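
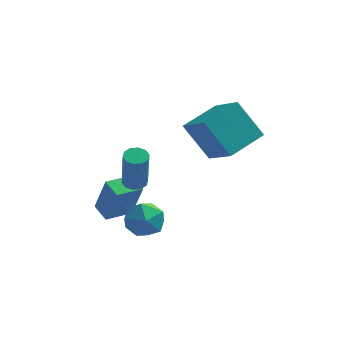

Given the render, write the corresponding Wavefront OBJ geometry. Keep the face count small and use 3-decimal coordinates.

v -2.6 -3.123 0.424
v -2.26 -3.546 0.251
v -2.059 -4.22 2.304
v -2.4 -3.797 2.476
v -2.058 -3.267 0.323
v -1.857 -3.941 2.376
v -2.063 -2.932 0.434
v -1.863 -3.606 2.487
v -2.274 -2.671 0.54
v -2.073 -3.344 2.593
v -2.609 -2.582 0.602
v -2.408 -3.256 2.655
v -2.941 -2.7 0.596
v -2.74 -3.374 2.649
v -3.143 -2.979 0.524
v -2.942 -3.653 2.577
v -3.137 -3.314 0.413
v -2.937 -3.988 2.466
v -2.927 -3.576 0.307
v -2.726 -4.249 2.36
v -2.592 -3.664 0.245
v -2.391 -4.338 2.298
v -2.998 -3.317 -2.447
v -2.417 -2.432 -2.361
v -1.923 -4.128 -1.379
v -1.342 -3.243 -1.293
v -2.315 -3.282 -0.87
v -2.979 -2.781 -1.53
v -1.361 -3.779 -2.21
v -2.025 -3.278 -2.87
v -1.404 -2.718 -2.214
v -1.994 -2.411 -1.387
v -2.346 -4.149 -2.353
v -2.936 -3.842 -1.526
v -4.811 -1.326 -2.588
v -4.202 -1.743 -0.643
v -3.828 -0.348 -2.686
v -3.22 -0.765 -0.741
v -4.16 -2.015 -2.939
v -3.552 -2.432 -0.994
v -3.178 -1.037 -3.037
v -2.569 -1.454 -1.092
v 0.152 -0.075 0.333
v -1.098 0.278 2.097
v 1.389 1.457 0.904
v 0.14 1.809 2.667
v 1.32 -1.429 1.433
v 0.071 -1.077 3.196
v 2.558 0.102 2.003
v 1.308 0.455 3.767
f 2 1 5
f 2 5 3
f 3 5 6
f 3 6 4
f 5 1 7
f 5 7 6
f 6 7 8
f 6 8 4
f 7 1 9
f 7 9 8
f 8 9 10
f 8 10 4
f 9 1 11
f 9 11 10
f 10 11 12
f 10 12 4
f 11 1 13
f 11 13 12
f 12 13 14
f 12 14 4
f 13 1 15
f 13 15 14
f 14 15 16
f 14 16 4
f 15 1 17
f 15 17 16
f 16 17 18
f 16 18 4
f 17 1 19
f 17 19 18
f 18 19 20
f 18 20 4
f 19 1 21
f 19 21 20
f 20 21 22
f 20 22 4
f 21 1 2
f 21 2 22
f 22 2 3
f 22 3 4
f 23 34 28
f 23 28 24
f 23 24 30
f 23 30 33
f 23 33 34
f 24 28 32
f 28 34 27
f 34 33 25
f 33 30 29
f 30 24 31
f 26 32 27
f 26 27 25
f 26 25 29
f 26 29 31
f 26 31 32
f 27 32 28
f 25 27 34
f 29 25 33
f 31 29 30
f 32 31 24
f 36 38 35
f 39 36 35
f 35 38 37
f 37 39 35
f 36 42 38
f 40 36 39
f 40 42 36
f 38 42 37
f 41 39 37
f 37 42 41
f 41 40 39
f 42 40 41
f 44 46 43
f 47 44 43
f 43 46 45
f 45 47 43
f 44 50 46
f 48 44 47
f 48 50 44
f 46 50 45
f 49 47 45
f 45 50 49
f 49 48 47
f 50 48 49



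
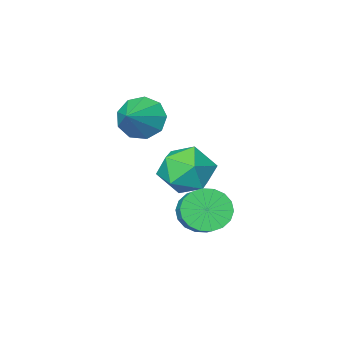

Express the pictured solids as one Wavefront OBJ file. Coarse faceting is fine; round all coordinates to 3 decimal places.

v -2.546 -2.402 -1.816
v -1.9 -2.963 -1.359
v -1.589 -2.14 -0.787
v -2.234 -1.578 -1.244
v -1.676 -2.814 -1.696
v -1.365 -1.99 -1.124
v -1.624 -2.583 -2.057
v -1.312 -1.759 -1.485
v -1.754 -2.316 -2.37
v -1.443 -1.493 -1.798
v -2.041 -2.066 -2.574
v -1.73 -1.243 -2.002
v -2.428 -1.883 -2.627
v -2.117 -1.059 -2.055
v -2.839 -1.802 -2.52
v -2.527 -0.979 -1.948
v -3.191 -1.84 -2.273
v -2.88 -1.017 -1.701
v -3.415 -1.99 -1.936
v -3.104 -1.166 -1.364
v -3.468 -2.221 -1.575
v -3.156 -1.397 -1.003
v -3.337 -2.487 -1.262
v -3.026 -1.664 -0.69
v -3.05 -2.737 -1.058
v -2.739 -1.914 -0.486
v -2.663 -2.921 -1.005
v -2.352 -2.097 -0.433
v -2.253 -3.001 -1.112
v -1.941 -2.178 -0.54
v -3.473 -2.859 0.066
v -2.352 -2.615 0.448
v -2.808 -4.445 -0.868
v -1.687 -4.201 -0.486
v -2.53 -4.558 0.304
v -2.941 -3.578 0.881
v -2.219 -3.482 -1.301
v -2.63 -2.502 -0.724
v -1.577 -3 -0.397
v -1.769 -3.664 0.595
v -3.391 -3.396 -1.015
v -3.583 -4.06 -0.023
v -1.143 -4.296 2.507
v -0.628 -4.255 1.675
v -0.097 -3.544 3.193
v -1.037 -3.725 1.718
v -1.496 -3.463 2.13
v -1.789 -3.59 2.719
v -1.781 -4.048 3.209
v -1.474 -4.622 3.37
v -1.013 -5.043 3.128
v -0.612 -5.115 2.595
v -0.46 -4.804 2.021
f 2 1 5
f 2 5 3
f 3 5 6
f 3 6 4
f 5 1 7
f 5 7 6
f 6 7 8
f 6 8 4
f 7 1 9
f 7 9 8
f 8 9 10
f 8 10 4
f 9 1 11
f 9 11 10
f 10 11 12
f 10 12 4
f 11 1 13
f 11 13 12
f 12 13 14
f 12 14 4
f 13 1 15
f 13 15 14
f 14 15 16
f 14 16 4
f 15 1 17
f 15 17 16
f 16 17 18
f 16 18 4
f 17 1 19
f 17 19 18
f 18 19 20
f 18 20 4
f 19 1 21
f 19 21 20
f 20 21 22
f 20 22 4
f 21 1 23
f 21 23 22
f 22 23 24
f 22 24 4
f 23 1 25
f 23 25 24
f 24 25 26
f 24 26 4
f 25 1 27
f 25 27 26
f 26 27 28
f 26 28 4
f 27 1 29
f 27 29 28
f 28 29 30
f 28 30 4
f 29 1 2
f 29 2 30
f 30 2 3
f 30 3 4
f 31 42 36
f 31 36 32
f 31 32 38
f 31 38 41
f 31 41 42
f 32 36 40
f 36 42 35
f 42 41 33
f 41 38 37
f 38 32 39
f 34 40 35
f 34 35 33
f 34 33 37
f 34 37 39
f 34 39 40
f 35 40 36
f 33 35 42
f 37 33 41
f 39 37 38
f 40 39 32
f 44 43 46
f 44 46 45
f 46 43 47
f 46 47 45
f 47 43 48
f 47 48 45
f 48 43 49
f 48 49 45
f 49 43 50
f 49 50 45
f 50 43 51
f 50 51 45
f 51 43 52
f 51 52 45
f 52 43 53
f 52 53 45
f 53 43 44
f 53 44 45



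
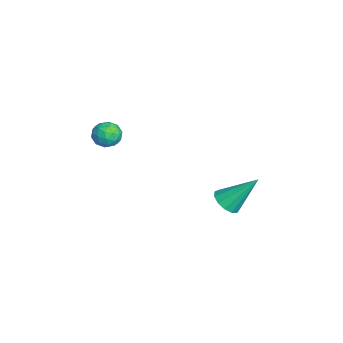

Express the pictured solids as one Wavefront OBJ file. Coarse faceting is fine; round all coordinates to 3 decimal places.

v -3.035 1.856 -4.16
v -2.561 2.289 -4.585
v -2.885 3.224 -2.6
v -2.963 2.429 -4.669
v -3.388 2.387 -4.592
v -3.7 2.176 -4.377
v -3.802 1.864 -4.093
v -3.659 1.549 -3.831
v -3.319 1.332 -3.673
v -2.888 1.281 -3.67
v -2.504 1.413 -3.822
v -2.288 1.685 -4.082
v -2.309 2.012 -4.366
v -2.129 -2.863 1.469
v -1.436 -2.884 1.646
v -2.104 -3.996 1.234
v -1.411 -4.017 1.411
v -1.905 -3.907 1.916
v -1.921 -3.207 2.061
v -1.619 -3.673 0.819
v -1.635 -2.973 0.964
v -1.121 -3.385 1.244
v -1.298 -3.53 1.921
v -2.242 -3.35 0.959
v -2.419 -3.495 1.636
v -1.784 -2.774 1.578
v -1.756 -4.106 1.302
v -2.046 -4.041 1.599
v -1.639 -4.053 1.702
v -2.069 -2.964 1.822
v -1.662 -2.976 1.926
v -1.938 -3.577 2.084
v -1.878 -3.904 0.954
v -1.471 -3.916 1.058
v -1.901 -2.827 1.178
v -1.494 -2.839 1.281
v -1.602 -3.303 0.796
v -1.192 -3.081 1.445
v -1.178 -3.747 1.307
v -1.3 -3.545 0.96
v -1.309 -3.133 1.045
v -1.296 -3.166 1.844
v -1.282 -3.832 1.706
v -1.572 -3.767 2.002
v -1.581 -3.356 2.088
v -1.111 -3.46 1.608
v -2.258 -3.048 1.174
v -2.244 -3.714 1.036
v -1.959 -3.524 0.792
v -1.968 -3.113 0.878
v -2.362 -3.133 1.573
v -2.348 -3.799 1.435
v -2.231 -3.747 1.835
v -2.24 -3.335 1.92
v -2.429 -3.42 1.272
f 2 1 4
f 2 4 3
f 4 1 5
f 4 5 3
f 5 1 6
f 5 6 3
f 6 1 7
f 6 7 3
f 7 1 8
f 7 8 3
f 8 1 9
f 8 9 3
f 9 1 10
f 9 10 3
f 10 1 11
f 10 11 3
f 11 1 12
f 11 12 3
f 12 1 13
f 12 13 3
f 13 1 2
f 13 2 3
f 14 51 30
f 51 25 54
f 30 54 19
f 51 54 30
f 14 30 26
f 30 19 31
f 26 31 15
f 30 31 26
f 14 26 35
f 26 15 36
f 35 36 21
f 26 36 35
f 14 35 47
f 35 21 50
f 47 50 24
f 35 50 47
f 14 47 51
f 47 24 55
f 51 55 25
f 47 55 51
f 15 31 42
f 31 19 45
f 42 45 23
f 31 45 42
f 19 54 32
f 54 25 53
f 32 53 18
f 54 53 32
f 25 55 52
f 55 24 48
f 52 48 16
f 55 48 52
f 24 50 49
f 50 21 37
f 49 37 20
f 50 37 49
f 21 36 41
f 36 15 38
f 41 38 22
f 36 38 41
f 17 43 29
f 43 23 44
f 29 44 18
f 43 44 29
f 17 29 27
f 29 18 28
f 27 28 16
f 29 28 27
f 17 27 34
f 27 16 33
f 34 33 20
f 27 33 34
f 17 34 39
f 34 20 40
f 39 40 22
f 34 40 39
f 17 39 43
f 39 22 46
f 43 46 23
f 39 46 43
f 18 44 32
f 44 23 45
f 32 45 19
f 44 45 32
f 16 28 52
f 28 18 53
f 52 53 25
f 28 53 52
f 20 33 49
f 33 16 48
f 49 48 24
f 33 48 49
f 22 40 41
f 40 20 37
f 41 37 21
f 40 37 41
f 23 46 42
f 46 22 38
f 42 38 15
f 46 38 42



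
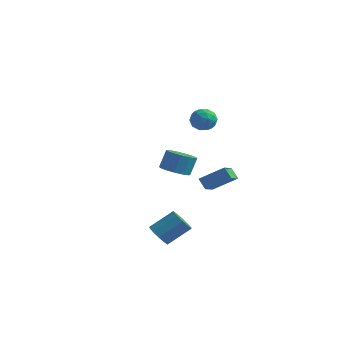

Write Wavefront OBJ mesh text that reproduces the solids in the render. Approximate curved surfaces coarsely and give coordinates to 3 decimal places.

v 0.595 -3.697 -2.453
v 0.985 -4.312 -2.203
v 1.875 -3.337 -1.197
v 1.485 -2.723 -1.447
v 1.216 -4.135 -2.579
v 2.106 -3.16 -1.573
v 1.21 -3.79 -2.907
v 2.1 -2.815 -1.901
v 0.968 -3.41 -3.062
v 1.859 -2.435 -2.056
v 0.585 -3.14 -2.984
v 1.475 -2.165 -1.978
v 0.205 -3.083 -2.703
v 1.095 -2.108 -1.697
v -0.026 -3.26 -2.327
v 0.864 -2.285 -1.321
v -0.02 -3.605 -1.999
v 0.87 -2.63 -0.993
v 0.221 -3.985 -1.844
v 1.112 -3.01 -0.838
v 0.605 -4.255 -1.922
v 1.495 -3.28 -0.916
v -2.729 3.484 -1.258
v -1.978 3.954 -1.571
v -1.819 4.485 -0.396
v -2.571 4.016 -0.082
v -2.396 4.267 -1.657
v -2.237 4.799 -0.481
v -2.92 4.333 -1.616
v -2.761 4.864 -0.44
v -3.383 4.128 -1.461
v -3.225 4.66 -0.285
v -3.639 3.72 -1.242
v -3.481 4.251 -0.066
v -3.606 3.236 -1.028
v -3.448 3.768 0.148
v -3.295 2.832 -0.887
v -3.136 3.363 0.289
v -2.804 2.634 -0.864
v -2.645 3.166 0.312
v -2.289 2.707 -0.966
v -2.131 3.238 0.21
v -1.914 3.026 -1.161
v -1.756 3.557 0.015
v -1.798 3.491 -1.386
v -1.64 4.022 -0.211
v -0.819 2.218 3.821
v -0.274 2.719 3.467
v 0.174 1.501 4.333
v 0.719 2.002 3.979
v 0.255 2.273 4.599
v -0.358 2.716 4.283
v 0.258 1.504 3.517
v -0.355 1.947 3.201
v 0.391 2.278 3.279
v 0.389 2.753 3.947
v -0.489 1.467 3.853
v -0.491 1.942 4.521
v -0.634 2.531 3.599
v 0.534 1.689 4.201
v 0.261 1.848 4.565
v 0.581 2.142 4.357
v -0.683 2.529 4.079
v -0.363 2.824 3.87
v -0.052 2.562 4.536
v 0.263 1.396 3.93
v 0.583 1.691 3.721
v -0.681 2.078 3.443
v -0.361 2.372 3.235
v -0.048 1.658 3.264
v 0.077 2.566 3.28
v 0.661 2.145 3.581
v 0.39 1.852 3.31
v 0.03 2.113 3.124
v 0.076 2.846 3.673
v 0.66 2.424 3.974
v 0.388 2.584 4.339
v 0.027 2.844 4.153
v 0.468 2.586 3.563
v -0.76 1.796 3.826
v -0.176 1.374 4.127
v -0.127 1.376 3.647
v -0.488 1.636 3.461
v -0.761 2.075 4.219
v -0.177 1.654 4.52
v -0.13 2.107 4.676
v -0.49 2.368 4.49
v -0.568 1.634 4.237
v 0.475 0.707 -0.003
v 1.704 1.38 0.887
v 0.231 1.94 -0.598
v 1.46 2.613 0.293
v 1 0.527 -0.593
v 2.229 1.2 0.298
v 0.756 1.76 -1.187
v 1.985 2.433 -0.297
f 2 1 5
f 2 5 3
f 3 5 6
f 3 6 4
f 5 1 7
f 5 7 6
f 6 7 8
f 6 8 4
f 7 1 9
f 7 9 8
f 8 9 10
f 8 10 4
f 9 1 11
f 9 11 10
f 10 11 12
f 10 12 4
f 11 1 13
f 11 13 12
f 12 13 14
f 12 14 4
f 13 1 15
f 13 15 14
f 14 15 16
f 14 16 4
f 15 1 17
f 15 17 16
f 16 17 18
f 16 18 4
f 17 1 19
f 17 19 18
f 18 19 20
f 18 20 4
f 19 1 21
f 19 21 20
f 20 21 22
f 20 22 4
f 21 1 2
f 21 2 22
f 22 2 3
f 22 3 4
f 24 23 27
f 24 27 25
f 25 27 28
f 25 28 26
f 27 23 29
f 27 29 28
f 28 29 30
f 28 30 26
f 29 23 31
f 29 31 30
f 30 31 32
f 30 32 26
f 31 23 33
f 31 33 32
f 32 33 34
f 32 34 26
f 33 23 35
f 33 35 34
f 34 35 36
f 34 36 26
f 35 23 37
f 35 37 36
f 36 37 38
f 36 38 26
f 37 23 39
f 37 39 38
f 38 39 40
f 38 40 26
f 39 23 41
f 39 41 40
f 40 41 42
f 40 42 26
f 41 23 43
f 41 43 42
f 42 43 44
f 42 44 26
f 43 23 45
f 43 45 44
f 44 45 46
f 44 46 26
f 45 23 24
f 45 24 46
f 46 24 25
f 46 25 26
f 47 84 63
f 84 58 87
f 63 87 52
f 84 87 63
f 47 63 59
f 63 52 64
f 59 64 48
f 63 64 59
f 47 59 68
f 59 48 69
f 68 69 54
f 59 69 68
f 47 68 80
f 68 54 83
f 80 83 57
f 68 83 80
f 47 80 84
f 80 57 88
f 84 88 58
f 80 88 84
f 48 64 75
f 64 52 78
f 75 78 56
f 64 78 75
f 52 87 65
f 87 58 86
f 65 86 51
f 87 86 65
f 58 88 85
f 88 57 81
f 85 81 49
f 88 81 85
f 57 83 82
f 83 54 70
f 82 70 53
f 83 70 82
f 54 69 74
f 69 48 71
f 74 71 55
f 69 71 74
f 50 76 62
f 76 56 77
f 62 77 51
f 76 77 62
f 50 62 60
f 62 51 61
f 60 61 49
f 62 61 60
f 50 60 67
f 60 49 66
f 67 66 53
f 60 66 67
f 50 67 72
f 67 53 73
f 72 73 55
f 67 73 72
f 50 72 76
f 72 55 79
f 76 79 56
f 72 79 76
f 51 77 65
f 77 56 78
f 65 78 52
f 77 78 65
f 49 61 85
f 61 51 86
f 85 86 58
f 61 86 85
f 53 66 82
f 66 49 81
f 82 81 57
f 66 81 82
f 55 73 74
f 73 53 70
f 74 70 54
f 73 70 74
f 56 79 75
f 79 55 71
f 75 71 48
f 79 71 75
f 90 92 89
f 93 90 89
f 89 92 91
f 91 93 89
f 90 96 92
f 94 90 93
f 94 96 90
f 92 96 91
f 95 93 91
f 91 96 95
f 95 94 93
f 96 94 95



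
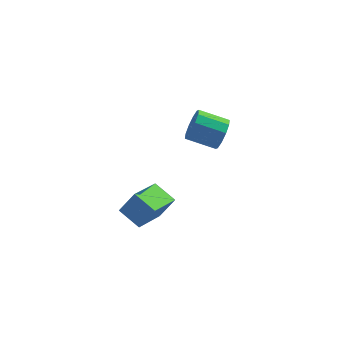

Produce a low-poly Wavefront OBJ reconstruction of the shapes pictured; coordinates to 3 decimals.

v -4.25 -3.704 0.596
v -4.995 -2.878 1.019
v -3.192 -2.241 -0.396
v -3.937 -1.415 0.027
v -3.563 -3.565 1.533
v -4.308 -2.739 1.956
v -2.505 -2.102 0.541
v -3.25 -1.276 0.964
v 0.274 2.377 0.247
v 0.645 2.765 0.88
v -0.683 3.211 1.386
v -1.054 2.823 0.753
v 0.609 3.097 0.49
v -0.72 3.543 0.996
v 0.444 3.153 0.008
v -0.885 3.6 0.513
v 0.215 2.913 -0.383
v -1.114 3.36 0.122
v 0.008 2.468 -0.534
v -1.321 2.915 -0.028
v -0.097 1.989 -0.386
v -1.425 2.435 0.12
v -0.06 1.657 0.004
v -1.389 2.103 0.51
v 0.105 1.6 0.487
v -1.224 2.047 0.992
v 0.334 1.84 0.878
v -0.995 2.287 1.383
v 0.541 2.285 1.028
v -0.788 2.732 1.534
f 2 4 1
f 5 2 1
f 1 4 3
f 3 5 1
f 2 8 4
f 6 2 5
f 6 8 2
f 4 8 3
f 7 5 3
f 3 8 7
f 7 6 5
f 8 6 7
f 10 9 13
f 10 13 11
f 11 13 14
f 11 14 12
f 13 9 15
f 13 15 14
f 14 15 16
f 14 16 12
f 15 9 17
f 15 17 16
f 16 17 18
f 16 18 12
f 17 9 19
f 17 19 18
f 18 19 20
f 18 20 12
f 19 9 21
f 19 21 20
f 20 21 22
f 20 22 12
f 21 9 23
f 21 23 22
f 22 23 24
f 22 24 12
f 23 9 25
f 23 25 24
f 24 25 26
f 24 26 12
f 25 9 27
f 25 27 26
f 26 27 28
f 26 28 12
f 27 9 29
f 27 29 28
f 28 29 30
f 28 30 12
f 29 9 10
f 29 10 30
f 30 10 11
f 30 11 12



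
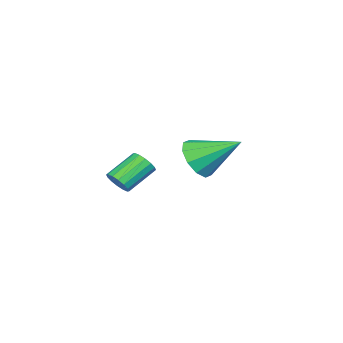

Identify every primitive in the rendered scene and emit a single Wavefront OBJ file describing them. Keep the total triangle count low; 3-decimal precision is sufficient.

v -2.722 2.383 -3.03
v -2.349 2.964 -3.767
v -3.158 4.057 -1.93
v -2.957 2.878 -3.878
v -3.476 2.604 -3.665
v -3.706 2.244 -3.209
v -3.561 1.938 -2.685
v -3.095 1.802 -2.293
v -2.487 1.887 -2.182
v -1.968 2.162 -2.395
v -1.738 2.521 -2.85
v -1.883 2.827 -3.374
v 2.158 1.906 -2.571
v 2.372 1.637 -2.116
v 1.296 2.105 -1.334
v 1.082 2.374 -1.789
v 2.493 1.906 -2.11
v 1.417 2.374 -1.328
v 2.525 2.175 -2.228
v 1.449 2.643 -1.445
v 2.458 2.371 -2.437
v 1.382 2.84 -1.655
v 2.311 2.444 -2.682
v 1.235 2.912 -1.9
v 2.123 2.371 -2.898
v 1.047 2.84 -2.116
v 1.944 2.175 -3.026
v 0.868 2.643 -2.244
v 1.823 1.906 -3.032
v 0.747 2.374 -2.25
v 1.791 1.637 -2.915
v 0.715 2.105 -2.132
v 1.858 1.44 -2.705
v 0.782 1.909 -1.923
v 2.005 1.368 -2.46
v 0.929 1.836 -1.678
v 2.193 1.44 -2.244
v 1.117 1.909 -1.462
f 2 1 4
f 2 4 3
f 4 1 5
f 4 5 3
f 5 1 6
f 5 6 3
f 6 1 7
f 6 7 3
f 7 1 8
f 7 8 3
f 8 1 9
f 8 9 3
f 9 1 10
f 9 10 3
f 10 1 11
f 10 11 3
f 11 1 12
f 11 12 3
f 12 1 2
f 12 2 3
f 14 13 17
f 14 17 15
f 15 17 18
f 15 18 16
f 17 13 19
f 17 19 18
f 18 19 20
f 18 20 16
f 19 13 21
f 19 21 20
f 20 21 22
f 20 22 16
f 21 13 23
f 21 23 22
f 22 23 24
f 22 24 16
f 23 13 25
f 23 25 24
f 24 25 26
f 24 26 16
f 25 13 27
f 25 27 26
f 26 27 28
f 26 28 16
f 27 13 29
f 27 29 28
f 28 29 30
f 28 30 16
f 29 13 31
f 29 31 30
f 30 31 32
f 30 32 16
f 31 13 33
f 31 33 32
f 32 33 34
f 32 34 16
f 33 13 35
f 33 35 34
f 34 35 36
f 34 36 16
f 35 13 37
f 35 37 36
f 36 37 38
f 36 38 16
f 37 13 14
f 37 14 38
f 38 14 15
f 38 15 16



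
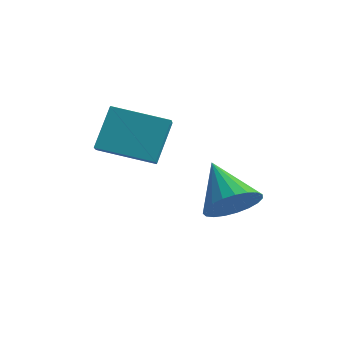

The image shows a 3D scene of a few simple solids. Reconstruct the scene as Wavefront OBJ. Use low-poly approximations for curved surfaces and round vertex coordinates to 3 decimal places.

v 1.812 -0.062 -0.572
v 2.199 -0.598 0.306
v 0.388 0.882 0.632
v 2.453 -0.218 0.308
v 2.596 0.19 0.158
v 2.603 0.554 -0.119
v 2.474 0.812 -0.474
v 2.23 0.919 -0.846
v 1.914 0.856 -1.17
v 1.58 0.635 -1.392
v 1.287 0.293 -1.471
v 1.084 -0.11 -1.395
v 1.007 -0.505 -1.177
v 1.07 -0.823 -0.854
v 1.261 -1.009 -0.482
v 1.547 -1.032 -0.126
v 1.879 -0.886 0.153
v -2.095 -2.54 2.141
v -2.164 -1.441 3.603
v -0.16 -1.787 1.667
v -0.229 -0.688 3.129
v -1.671 -3.272 2.711
v -1.74 -2.173 4.173
v 0.264 -2.519 2.237
v 0.195 -1.42 3.699
f 2 1 4
f 2 4 3
f 4 1 5
f 4 5 3
f 5 1 6
f 5 6 3
f 6 1 7
f 6 7 3
f 7 1 8
f 7 8 3
f 8 1 9
f 8 9 3
f 9 1 10
f 9 10 3
f 10 1 11
f 10 11 3
f 11 1 12
f 11 12 3
f 12 1 13
f 12 13 3
f 13 1 14
f 13 14 3
f 14 1 15
f 14 15 3
f 15 1 16
f 15 16 3
f 16 1 17
f 16 17 3
f 17 1 2
f 17 2 3
f 19 21 18
f 22 19 18
f 18 21 20
f 20 22 18
f 19 25 21
f 23 19 22
f 23 25 19
f 21 25 20
f 24 22 20
f 20 25 24
f 24 23 22
f 25 23 24



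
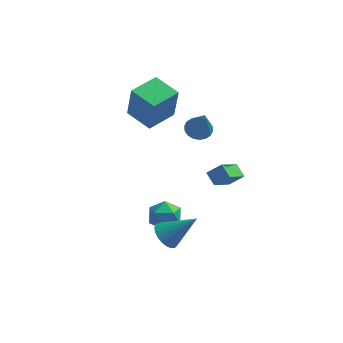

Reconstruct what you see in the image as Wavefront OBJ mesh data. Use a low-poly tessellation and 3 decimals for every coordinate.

v 0.157 -3.559 -2.984
v 0.565 -3.014 -3.525
v 1.703 -3.301 -1.556
v 0.354 -2.789 -3.336
v 0.108 -2.697 -3.087
v -0.129 -2.754 -2.82
v -0.316 -2.95 -2.581
v -0.422 -3.252 -2.412
v -0.428 -3.607 -2.342
v -0.333 -3.953 -2.382
v -0.152 -4.232 -2.527
v 0.081 -4.394 -2.751
v 0.328 -4.412 -3.015
v 0.545 -4.282 -3.273
v 0.695 -4.027 -3.482
v 0.752 -3.692 -3.604
v 0.706 -3.333 -3.619
v -0.488 -0.112 -3.671
v 0.076 -0.506 -4.395
v -0.796 -1.594 -3.105
v -0.232 -1.988 -3.829
v 0.194 -1.46 -3.096
v 0.384 -0.544 -3.445
v -1.104 -1.556 -4.055
v -0.914 -0.64 -4.404
v -0.304 -1.398 -4.632
v 0.498 -1.339 -4.04
v -1.218 -0.761 -3.46
v -0.416 -0.702 -2.868
v 1.036 1.181 1.784
v 1.707 1.537 1.787
v 1.484 0.319 3.656
v 1.503 1.76 1.938
v 1.207 1.869 2.059
v 0.876 1.841 2.126
v 0.577 1.683 2.125
v 0.369 1.425 2.056
v 0.293 1.119 1.933
v 0.364 0.826 1.781
v 0.568 0.603 1.629
v 0.865 0.494 1.508
v 1.195 0.522 1.442
v 1.494 0.68 1.443
v 1.702 0.938 1.512
v 1.778 1.244 1.635
v 1.797 1.814 -3.422
v 1.281 2.395 -2.967
v 2.404 3.255 -4.571
v 1.888 3.835 -4.116
v 2.592 2.005 -2.764
v 2.076 2.585 -2.309
v 3.199 3.445 -3.913
v 2.683 4.026 -3.458
v -1.699 1.862 0.799
v -1.403 1.584 2.91
v -3.08 2.801 1.117
v -2.784 2.523 3.228
v -0.656 3.377 0.852
v -0.36 3.099 2.963
v -2.037 4.316 1.17
v -1.741 4.038 3.281
f 2 1 4
f 2 4 3
f 4 1 5
f 4 5 3
f 5 1 6
f 5 6 3
f 6 1 7
f 6 7 3
f 7 1 8
f 7 8 3
f 8 1 9
f 8 9 3
f 9 1 10
f 9 10 3
f 10 1 11
f 10 11 3
f 11 1 12
f 11 12 3
f 12 1 13
f 12 13 3
f 13 1 14
f 13 14 3
f 14 1 15
f 14 15 3
f 15 1 16
f 15 16 3
f 16 1 17
f 16 17 3
f 17 1 2
f 17 2 3
f 18 29 23
f 18 23 19
f 18 19 25
f 18 25 28
f 18 28 29
f 19 23 27
f 23 29 22
f 29 28 20
f 28 25 24
f 25 19 26
f 21 27 22
f 21 22 20
f 21 20 24
f 21 24 26
f 21 26 27
f 22 27 23
f 20 22 29
f 24 20 28
f 26 24 25
f 27 26 19
f 31 30 33
f 31 33 32
f 33 30 34
f 33 34 32
f 34 30 35
f 34 35 32
f 35 30 36
f 35 36 32
f 36 30 37
f 36 37 32
f 37 30 38
f 37 38 32
f 38 30 39
f 38 39 32
f 39 30 40
f 39 40 32
f 40 30 41
f 40 41 32
f 41 30 42
f 41 42 32
f 42 30 43
f 42 43 32
f 43 30 44
f 43 44 32
f 44 30 45
f 44 45 32
f 45 30 31
f 45 31 32
f 47 49 46
f 50 47 46
f 46 49 48
f 48 50 46
f 47 53 49
f 51 47 50
f 51 53 47
f 49 53 48
f 52 50 48
f 48 53 52
f 52 51 50
f 53 51 52
f 55 57 54
f 58 55 54
f 54 57 56
f 56 58 54
f 55 61 57
f 59 55 58
f 59 61 55
f 57 61 56
f 60 58 56
f 56 61 60
f 60 59 58
f 61 59 60



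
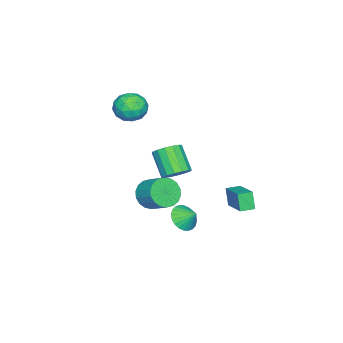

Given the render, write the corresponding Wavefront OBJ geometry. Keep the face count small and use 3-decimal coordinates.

v 2.672 1.678 -3.23
v 3.4 1.989 -3.738
v 2.808 2.502 -2.53
v 3.121 2.169 -3.895
v 2.774 2.274 -3.95
v 2.411 2.288 -3.897
v 2.089 2.209 -3.741
v 1.854 2.05 -3.508
v 1.745 1.834 -3.233
v 1.776 1.594 -2.957
v 1.944 1.367 -2.723
v 2.223 1.187 -2.566
v 2.57 1.083 -2.51
v 2.932 1.068 -2.564
v 3.255 1.147 -2.719
v 3.489 1.306 -2.952
v 3.599 1.522 -3.228
v 3.567 1.762 -3.503
v -1.946 -3.394 2.518
v -1.26 -2.535 2.278
v -0.54 -4.325 3.202
v 0.146 -3.466 2.962
v -0.627 -3.359 3.772
v -1.496 -2.784 3.349
v -0.304 -4.076 2.131
v -1.173 -3.501 1.708
v -0.245 -2.957 2.039
v -0.445 -2.513 3.053
v -1.355 -4.347 2.427
v -1.555 -3.903 3.441
v -1.727 -2.882 2.338
v -0.073 -3.978 3.142
v -0.528 -3.915 3.618
v -0.125 -3.41 3.477
v -1.865 -3.029 2.968
v -1.462 -2.524 2.826
v -1.09 -3.008 3.705
v -0.338 -4.336 2.654
v 0.065 -3.831 2.512
v -1.675 -3.45 2.003
v -1.272 -2.945 1.862
v -0.71 -3.852 1.775
v -0.727 -2.626 2.056
v 0.1 -3.173 2.458
v -0.164 -3.532 1.97
v -0.675 -3.193 1.721
v -0.844 -2.365 2.652
v -0.018 -2.913 3.055
v -0.472 -2.85 3.531
v -0.983 -2.511 3.282
v -0.248 -2.613 2.512
v -1.782 -3.947 2.425
v -0.956 -4.495 2.828
v -0.817 -4.349 2.198
v -1.328 -4.01 1.949
v -1.9 -3.687 3.022
v -1.073 -4.234 3.424
v -1.125 -3.667 3.759
v -1.636 -3.328 3.51
v -1.552 -4.247 2.968
v 0.237 -1.593 -3.644
v 1.112 -1.542 -4.275
v 1.638 -0.316 -3.447
v 0.763 -0.367 -2.816
v 0.8 -1.256 -4.501
v 1.326 -0.029 -3.674
v 0.376 -1.036 -4.558
v 0.902 0.191 -3.731
v -0.075 -0.926 -4.434
v 0.451 0.3 -3.607
v -0.464 -0.949 -4.153
v 0.061 0.277 -3.326
v -0.715 -1.099 -3.771
v -0.189 0.127 -2.944
v -0.777 -1.347 -3.364
v -0.251 -0.121 -2.537
v -0.638 -1.644 -3.013
v -0.112 -0.418 -2.185
v -0.326 -1.931 -2.786
v 0.2 -0.704 -1.959
v 0.098 -2.151 -2.729
v 0.624 -0.924 -1.902
v 0.549 -2.26 -2.853
v 1.075 -1.034 -2.026
v 0.939 -2.237 -3.134
v 1.464 -1.011 -2.307
v 1.189 -2.087 -3.516
v 1.715 -0.861 -2.689
v 1.251 -1.839 -3.923
v 1.777 -0.613 -3.096
v 0.412 0.17 -1.292
v 1.142 -0.389 -1.269
v 0.319 -1.408 0.135
v -0.412 -0.85 0.112
v 1.243 -0.042 -0.958
v 0.419 -1.062 0.445
v 1.12 0.361 -0.737
v 0.296 -0.658 0.667
v 0.808 0.713 -0.664
v -0.016 -0.306 0.739
v 0.39 0.92 -0.76
v -0.434 -0.099 0.644
v -0.023 0.925 -0.998
v -0.846 -0.094 0.405
v -0.319 0.728 -1.315
v -1.142 -0.291 0.089
v -0.419 0.382 -1.625
v -1.243 -0.638 -0.222
v -0.296 -0.022 -1.847
v -1.12 -1.041 -0.443
v 0.016 -0.374 -1.919
v -0.808 -1.393 -0.516
v 0.434 -0.581 -1.824
v -0.39 -1.6 -0.42
v 0.846 -0.586 -1.585
v 0.023 -1.605 -0.182
v -0.323 3.129 -3.579
v -0.644 2.814 -2.413
v -0.942 3.782 -3.573
v -1.263 3.468 -2.407
v 1.123 4.492 -2.813
v 0.802 4.178 -1.647
v 0.504 5.146 -2.807
v 0.183 4.831 -1.641
f 2 1 4
f 2 4 3
f 4 1 5
f 4 5 3
f 5 1 6
f 5 6 3
f 6 1 7
f 6 7 3
f 7 1 8
f 7 8 3
f 8 1 9
f 8 9 3
f 9 1 10
f 9 10 3
f 10 1 11
f 10 11 3
f 11 1 12
f 11 12 3
f 12 1 13
f 12 13 3
f 13 1 14
f 13 14 3
f 14 1 15
f 14 15 3
f 15 1 16
f 15 16 3
f 16 1 17
f 16 17 3
f 17 1 18
f 17 18 3
f 18 1 2
f 18 2 3
f 19 56 35
f 56 30 59
f 35 59 24
f 56 59 35
f 19 35 31
f 35 24 36
f 31 36 20
f 35 36 31
f 19 31 40
f 31 20 41
f 40 41 26
f 31 41 40
f 19 40 52
f 40 26 55
f 52 55 29
f 40 55 52
f 19 52 56
f 52 29 60
f 56 60 30
f 52 60 56
f 20 36 47
f 36 24 50
f 47 50 28
f 36 50 47
f 24 59 37
f 59 30 58
f 37 58 23
f 59 58 37
f 30 60 57
f 60 29 53
f 57 53 21
f 60 53 57
f 29 55 54
f 55 26 42
f 54 42 25
f 55 42 54
f 26 41 46
f 41 20 43
f 46 43 27
f 41 43 46
f 22 48 34
f 48 28 49
f 34 49 23
f 48 49 34
f 22 34 32
f 34 23 33
f 32 33 21
f 34 33 32
f 22 32 39
f 32 21 38
f 39 38 25
f 32 38 39
f 22 39 44
f 39 25 45
f 44 45 27
f 39 45 44
f 22 44 48
f 44 27 51
f 48 51 28
f 44 51 48
f 23 49 37
f 49 28 50
f 37 50 24
f 49 50 37
f 21 33 57
f 33 23 58
f 57 58 30
f 33 58 57
f 25 38 54
f 38 21 53
f 54 53 29
f 38 53 54
f 27 45 46
f 45 25 42
f 46 42 26
f 45 42 46
f 28 51 47
f 51 27 43
f 47 43 20
f 51 43 47
f 62 61 65
f 62 65 63
f 63 65 66
f 63 66 64
f 65 61 67
f 65 67 66
f 66 67 68
f 66 68 64
f 67 61 69
f 67 69 68
f 68 69 70
f 68 70 64
f 69 61 71
f 69 71 70
f 70 71 72
f 70 72 64
f 71 61 73
f 71 73 72
f 72 73 74
f 72 74 64
f 73 61 75
f 73 75 74
f 74 75 76
f 74 76 64
f 75 61 77
f 75 77 76
f 76 77 78
f 76 78 64
f 77 61 79
f 77 79 78
f 78 79 80
f 78 80 64
f 79 61 81
f 79 81 80
f 80 81 82
f 80 82 64
f 81 61 83
f 81 83 82
f 82 83 84
f 82 84 64
f 83 61 85
f 83 85 84
f 84 85 86
f 84 86 64
f 85 61 87
f 85 87 86
f 86 87 88
f 86 88 64
f 87 61 89
f 87 89 88
f 88 89 90
f 88 90 64
f 89 61 62
f 89 62 90
f 90 62 63
f 90 63 64
f 92 91 95
f 92 95 93
f 93 95 96
f 93 96 94
f 95 91 97
f 95 97 96
f 96 97 98
f 96 98 94
f 97 91 99
f 97 99 98
f 98 99 100
f 98 100 94
f 99 91 101
f 99 101 100
f 100 101 102
f 100 102 94
f 101 91 103
f 101 103 102
f 102 103 104
f 102 104 94
f 103 91 105
f 103 105 104
f 104 105 106
f 104 106 94
f 105 91 107
f 105 107 106
f 106 107 108
f 106 108 94
f 107 91 109
f 107 109 108
f 108 109 110
f 108 110 94
f 109 91 111
f 109 111 110
f 110 111 112
f 110 112 94
f 111 91 113
f 111 113 112
f 112 113 114
f 112 114 94
f 113 91 115
f 113 115 114
f 114 115 116
f 114 116 94
f 115 91 92
f 115 92 116
f 116 92 93
f 116 93 94
f 118 120 117
f 121 118 117
f 117 120 119
f 119 121 117
f 118 124 120
f 122 118 121
f 122 124 118
f 120 124 119
f 123 121 119
f 119 124 123
f 123 122 121
f 124 122 123



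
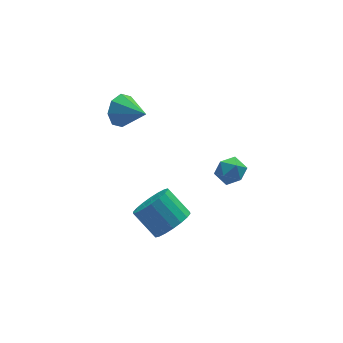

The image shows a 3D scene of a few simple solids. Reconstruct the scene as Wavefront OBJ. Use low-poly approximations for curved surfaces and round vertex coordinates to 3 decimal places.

v 0.649 1.188 -4.521
v 1.538 1.8 -4.54
v 0.801 2.904 -3.478
v -0.089 2.292 -3.459
v 1.278 1.977 -4.904
v 0.541 3.081 -3.842
v 0.894 1.997 -5.192
v 0.157 3.102 -4.13
v 0.461 1.858 -5.347
v -0.276 2.962 -4.285
v 0.065 1.585 -5.339
v -0.672 2.689 -4.277
v -0.215 1.234 -5.168
v -0.952 2.338 -4.106
v -0.324 0.874 -4.869
v -1.061 1.978 -3.807
v -0.241 0.576 -4.502
v -0.978 1.68 -3.44
v 0.019 0.399 -4.138
v -0.718 1.503 -3.076
v 0.403 0.378 -3.85
v -0.334 1.483 -2.788
v 0.836 0.518 -3.695
v 0.099 1.622 -2.633
v 1.232 0.791 -3.703
v 0.495 1.895 -2.641
v 1.512 1.142 -3.874
v 0.775 2.246 -2.812
v 1.621 1.502 -4.173
v 0.884 2.606 -3.111
v 2.545 0.8 -0.625
v 3.143 0.948 -1.182
v 3.457 0.292 0.222
v 4.055 0.44 -0.335
v 3.677 1.074 0.046
v 3.113 1.388 -0.478
v 3.487 -0.148 -0.482
v 2.923 0.166 -1.006
v 3.726 0.362 -1.093
v 3.843 1.117 -0.767
v 2.757 0.123 -0.193
v 2.874 0.878 0.133
v -0.728 4.568 1.763
v -0.261 4.485 0.952
v 0.088 3.352 2.357
v 0.065 4.93 1.413
v -0.073 5.163 2.08
v -0.595 5.047 2.561
v -1.195 4.65 2.575
v -1.522 4.206 2.113
v -1.384 3.973 1.447
v -0.861 4.089 0.966
f 2 1 5
f 2 5 3
f 3 5 6
f 3 6 4
f 5 1 7
f 5 7 6
f 6 7 8
f 6 8 4
f 7 1 9
f 7 9 8
f 8 9 10
f 8 10 4
f 9 1 11
f 9 11 10
f 10 11 12
f 10 12 4
f 11 1 13
f 11 13 12
f 12 13 14
f 12 14 4
f 13 1 15
f 13 15 14
f 14 15 16
f 14 16 4
f 15 1 17
f 15 17 16
f 16 17 18
f 16 18 4
f 17 1 19
f 17 19 18
f 18 19 20
f 18 20 4
f 19 1 21
f 19 21 20
f 20 21 22
f 20 22 4
f 21 1 23
f 21 23 22
f 22 23 24
f 22 24 4
f 23 1 25
f 23 25 24
f 24 25 26
f 24 26 4
f 25 1 27
f 25 27 26
f 26 27 28
f 26 28 4
f 27 1 29
f 27 29 28
f 28 29 30
f 28 30 4
f 29 1 2
f 29 2 30
f 30 2 3
f 30 3 4
f 31 42 36
f 31 36 32
f 31 32 38
f 31 38 41
f 31 41 42
f 32 36 40
f 36 42 35
f 42 41 33
f 41 38 37
f 38 32 39
f 34 40 35
f 34 35 33
f 34 33 37
f 34 37 39
f 34 39 40
f 35 40 36
f 33 35 42
f 37 33 41
f 39 37 38
f 40 39 32
f 44 43 46
f 44 46 45
f 46 43 47
f 46 47 45
f 47 43 48
f 47 48 45
f 48 43 49
f 48 49 45
f 49 43 50
f 49 50 45
f 50 43 51
f 50 51 45
f 51 43 52
f 51 52 45
f 52 43 44
f 52 44 45



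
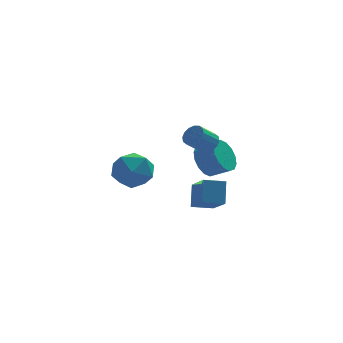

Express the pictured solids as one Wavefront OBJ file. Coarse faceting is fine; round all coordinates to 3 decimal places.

v -0.482 -1.074 0.34
v -0.122 -2.863 1.515
v -0.335 -0.273 1.515
v 0.025 -2.061 2.69
v 0.675 -0.979 0.13
v 1.035 -2.767 1.305
v 0.822 -0.177 1.305
v 1.182 -1.966 2.48
v -3.367 -1.785 4.601
v -2.431 -2.152 3.875
v -4.589 -3.088 3.685
v -3.653 -3.455 2.959
v -3.642 -3.726 4.17
v -2.887 -2.921 4.736
v -4.133 -2.319 2.824
v -3.378 -1.514 3.39
v -2.904 -2.483 2.777
v -2.601 -3.352 3.608
v -4.419 -1.888 3.952
v -4.116 -2.757 4.783
v 0.84 2.406 3.252
v 1.202 2.671 3.79
v 0.321 2.178 4.625
v -0.04 1.914 4.088
v 0.968 2.932 3.697
v 0.088 2.439 4.532
v 0.7 3.052 3.485
v -0.181 2.559 4.32
v 0.47 2.999 3.211
v -0.411 2.506 4.046
v 0.338 2.787 2.948
v -0.543 2.294 3.783
v 0.342 2.474 2.766
v -0.539 1.981 3.601
v 0.479 2.142 2.715
v -0.402 1.649 3.55
v 0.712 1.881 2.808
v -0.168 1.388 3.643
v 0.981 1.761 3.02
v 0.1 1.268 3.855
v 1.211 1.814 3.294
v 0.33 1.321 4.129
v 1.343 2.026 3.557
v 0.462 1.533 4.392
v 1.339 2.339 3.739
v 0.458 1.846 4.574
v 0.837 3.808 1.326
v 1.49 4.128 0.501
v 2.476 3.631 1.088
v 1.823 3.312 1.914
v 1.492 4.564 0.867
v 2.477 4.067 1.454
v 1.318 4.797 1.356
v 2.303 4.301 1.943
v 1.015 4.766 1.838
v 2.001 4.269 2.425
v 0.665 4.478 2.182
v 1.65 3.981 2.769
v 0.361 4.01 2.297
v 1.346 3.514 2.884
v 0.184 3.489 2.152
v 1.17 2.992 2.739
v 0.183 3.053 1.786
v 1.168 2.556 2.373
v 0.357 2.819 1.297
v 1.342 2.323 1.884
v 0.659 2.851 0.815
v 1.645 2.354 1.402
v 1.01 3.139 0.471
v 1.995 2.642 1.058
v 1.314 3.606 0.356
v 2.299 3.11 0.943
f 2 4 1
f 5 2 1
f 1 4 3
f 3 5 1
f 2 8 4
f 6 2 5
f 6 8 2
f 4 8 3
f 7 5 3
f 3 8 7
f 7 6 5
f 8 6 7
f 9 20 14
f 9 14 10
f 9 10 16
f 9 16 19
f 9 19 20
f 10 14 18
f 14 20 13
f 20 19 11
f 19 16 15
f 16 10 17
f 12 18 13
f 12 13 11
f 12 11 15
f 12 15 17
f 12 17 18
f 13 18 14
f 11 13 20
f 15 11 19
f 17 15 16
f 18 17 10
f 22 21 25
f 22 25 23
f 23 25 26
f 23 26 24
f 25 21 27
f 25 27 26
f 26 27 28
f 26 28 24
f 27 21 29
f 27 29 28
f 28 29 30
f 28 30 24
f 29 21 31
f 29 31 30
f 30 31 32
f 30 32 24
f 31 21 33
f 31 33 32
f 32 33 34
f 32 34 24
f 33 21 35
f 33 35 34
f 34 35 36
f 34 36 24
f 35 21 37
f 35 37 36
f 36 37 38
f 36 38 24
f 37 21 39
f 37 39 38
f 38 39 40
f 38 40 24
f 39 21 41
f 39 41 40
f 40 41 42
f 40 42 24
f 41 21 43
f 41 43 42
f 42 43 44
f 42 44 24
f 43 21 45
f 43 45 44
f 44 45 46
f 44 46 24
f 45 21 22
f 45 22 46
f 46 22 23
f 46 23 24
f 48 47 51
f 48 51 49
f 49 51 52
f 49 52 50
f 51 47 53
f 51 53 52
f 52 53 54
f 52 54 50
f 53 47 55
f 53 55 54
f 54 55 56
f 54 56 50
f 55 47 57
f 55 57 56
f 56 57 58
f 56 58 50
f 57 47 59
f 57 59 58
f 58 59 60
f 58 60 50
f 59 47 61
f 59 61 60
f 60 61 62
f 60 62 50
f 61 47 63
f 61 63 62
f 62 63 64
f 62 64 50
f 63 47 65
f 63 65 64
f 64 65 66
f 64 66 50
f 65 47 67
f 65 67 66
f 66 67 68
f 66 68 50
f 67 47 69
f 67 69 68
f 68 69 70
f 68 70 50
f 69 47 71
f 69 71 70
f 70 71 72
f 70 72 50
f 71 47 48
f 71 48 72
f 72 48 49
f 72 49 50



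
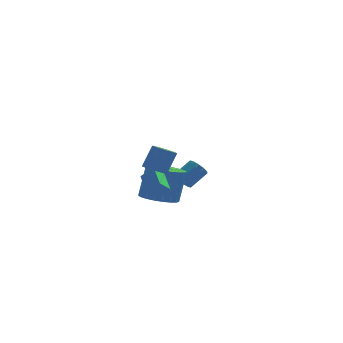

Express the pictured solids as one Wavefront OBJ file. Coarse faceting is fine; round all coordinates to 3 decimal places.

v 0.581 0.464 -3.465
v 1.617 0.647 -3.751
v 2.055 1.179 -1.82
v 1.019 0.996 -1.535
v 1.427 1.053 -3.82
v 1.865 1.585 -1.889
v 1.091 1.357 -3.827
v 1.529 1.889 -1.896
v 0.667 1.507 -3.772
v 1.105 2.038 -1.841
v 0.227 1.476 -3.664
v 0.666 2.008 -1.733
v -0.151 1.27 -3.521
v 0.288 1.802 -1.591
v -0.402 0.925 -3.369
v 0.036 1.457 -1.439
v -0.484 0.5 -3.234
v -0.045 1.032 -1.303
v -0.381 0.069 -3.138
v 0.057 0.601 -1.208
v -0.112 -0.293 -3.099
v 0.326 0.238 -1.169
v 0.277 -0.525 -3.124
v 0.715 0.007 -1.193
v 0.718 -0.586 -3.207
v 1.156 -0.054 -1.276
v 1.136 -0.465 -3.335
v 1.574 0.067 -1.405
v 1.457 -0.184 -3.486
v 1.895 0.348 -1.555
v 1.628 0.21 -3.633
v 2.066 0.742 -1.702
v 2.008 3.183 -3.516
v 2.422 2.722 -3.675
v 3.366 3.295 -2.883
v 2.952 3.757 -2.724
v 2.461 3.016 -3.936
v 3.406 3.59 -3.143
v 2.328 3.375 -4.036
v 3.272 3.949 -3.244
v 2.072 3.66 -3.938
v 3.017 4.234 -3.145
v 1.792 3.763 -3.679
v 2.736 4.337 -2.886
v 1.594 3.645 -3.357
v 2.538 4.218 -2.565
v 1.554 3.35 -3.097
v 2.499 3.924 -2.304
v 1.688 2.991 -2.996
v 2.632 3.565 -2.204
v 1.943 2.706 -3.095
v 2.888 3.28 -2.302
v 2.224 2.603 -3.354
v 3.168 3.177 -2.561
v 0.373 -1.798 -2.333
v -0.19 -2.035 -1.771
v 0.159 -0.281 -1.907
v -0.404 -0.518 -1.345
v 1.044 -1.882 -1.695
v 0.481 -2.119 -1.133
v 0.83 -0.365 -1.269
v 0.267 -0.602 -0.707
v 0.123 -3.708 0.577
v 0.732 -3.902 0.377
v 1.267 -3.466 1.583
v 0.657 -3.272 1.783
v 0.657 -3.467 0.253
v 1.192 -3.031 1.459
v 0.332 -3.145 0.28
v 0.867 -2.709 1.487
v -0.091 -3.087 0.446
v 0.444 -2.65 1.653
v -0.414 -3.319 0.674
v 0.121 -2.882 1.88
v -0.486 -3.733 0.856
v 0.049 -3.297 2.062
v -0.273 -4.136 0.907
v 0.261 -3.699 2.114
v 0.125 -4.339 0.804
v 0.659 -3.902 2.01
v 0.522 -4.246 0.595
v 1.056 -3.81 1.801
f 2 1 5
f 2 5 3
f 3 5 6
f 3 6 4
f 5 1 7
f 5 7 6
f 6 7 8
f 6 8 4
f 7 1 9
f 7 9 8
f 8 9 10
f 8 10 4
f 9 1 11
f 9 11 10
f 10 11 12
f 10 12 4
f 11 1 13
f 11 13 12
f 12 13 14
f 12 14 4
f 13 1 15
f 13 15 14
f 14 15 16
f 14 16 4
f 15 1 17
f 15 17 16
f 16 17 18
f 16 18 4
f 17 1 19
f 17 19 18
f 18 19 20
f 18 20 4
f 19 1 21
f 19 21 20
f 20 21 22
f 20 22 4
f 21 1 23
f 21 23 22
f 22 23 24
f 22 24 4
f 23 1 25
f 23 25 24
f 24 25 26
f 24 26 4
f 25 1 27
f 25 27 26
f 26 27 28
f 26 28 4
f 27 1 29
f 27 29 28
f 28 29 30
f 28 30 4
f 29 1 31
f 29 31 30
f 30 31 32
f 30 32 4
f 31 1 2
f 31 2 32
f 32 2 3
f 32 3 4
f 34 33 37
f 34 37 35
f 35 37 38
f 35 38 36
f 37 33 39
f 37 39 38
f 38 39 40
f 38 40 36
f 39 33 41
f 39 41 40
f 40 41 42
f 40 42 36
f 41 33 43
f 41 43 42
f 42 43 44
f 42 44 36
f 43 33 45
f 43 45 44
f 44 45 46
f 44 46 36
f 45 33 47
f 45 47 46
f 46 47 48
f 46 48 36
f 47 33 49
f 47 49 48
f 48 49 50
f 48 50 36
f 49 33 51
f 49 51 50
f 50 51 52
f 50 52 36
f 51 33 53
f 51 53 52
f 52 53 54
f 52 54 36
f 53 33 34
f 53 34 54
f 54 34 35
f 54 35 36
f 56 58 55
f 59 56 55
f 55 58 57
f 57 59 55
f 56 62 58
f 60 56 59
f 60 62 56
f 58 62 57
f 61 59 57
f 57 62 61
f 61 60 59
f 62 60 61
f 64 63 67
f 64 67 65
f 65 67 68
f 65 68 66
f 67 63 69
f 67 69 68
f 68 69 70
f 68 70 66
f 69 63 71
f 69 71 70
f 70 71 72
f 70 72 66
f 71 63 73
f 71 73 72
f 72 73 74
f 72 74 66
f 73 63 75
f 73 75 74
f 74 75 76
f 74 76 66
f 75 63 77
f 75 77 76
f 76 77 78
f 76 78 66
f 77 63 79
f 77 79 78
f 78 79 80
f 78 80 66
f 79 63 81
f 79 81 80
f 80 81 82
f 80 82 66
f 81 63 64
f 81 64 82
f 82 64 65
f 82 65 66



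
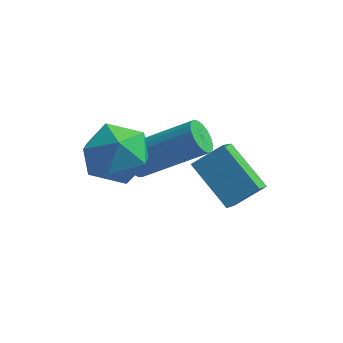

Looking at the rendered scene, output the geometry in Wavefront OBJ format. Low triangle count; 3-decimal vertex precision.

v -0.094 -2.562 -1.727
v 0.568 -3.045 -1.139
v -0.648 -3.995 -2.281
v 0.014 -4.478 -1.693
v -0.761 -3.983 -1.278
v -0.419 -3.097 -0.936
v 0.339 -3.943 -2.484
v 0.681 -3.057 -2.142
v 0.836 -3.898 -1.607
v 0.156 -3.924 -0.861
v -0.236 -3.116 -2.559
v -0.916 -3.142 -1.813
v 2.651 -2.609 -4.22
v 1.504 -1.843 -3.315
v 2.674 -1.672 -4.985
v 1.527 -0.905 -4.08
v 3.413 -2.155 -3.64
v 2.266 -1.388 -2.735
v 3.436 -1.217 -4.405
v 2.289 -0.451 -3.5
v 0.069 -2.268 -3.111
v 0.37 -2.3 -3.57
v 2.113 -1.963 -2.448
v 1.811 -1.932 -1.989
v 0.321 -2.076 -3.561
v 2.064 -1.74 -2.438
v 0.228 -1.886 -3.473
v 1.971 -1.55 -2.351
v 0.108 -1.762 -3.324
v 1.851 -1.426 -2.202
v -0.019 -1.726 -3.137
v 1.724 -1.39 -2.015
v -0.131 -1.783 -2.946
v 1.612 -1.447 -1.824
v -0.209 -1.924 -2.784
v 1.534 -1.588 -1.661
v -0.238 -2.125 -2.678
v 1.505 -1.788 -1.556
v -0.215 -2.35 -2.647
v 1.528 -2.014 -1.525
v -0.142 -2.561 -2.696
v 1.601 -2.225 -1.574
v -0.033 -2.722 -2.817
v 1.71 -2.385 -1.695
v 0.093 -2.804 -2.989
v 1.836 -2.468 -1.867
v 0.216 -2.793 -3.182
v 1.959 -2.457 -2.06
v 0.312 -2.692 -3.363
v 2.055 -2.356 -2.241
v 0.367 -2.517 -3.5
v 2.11 -2.181 -2.378
f 1 12 6
f 1 6 2
f 1 2 8
f 1 8 11
f 1 11 12
f 2 6 10
f 6 12 5
f 12 11 3
f 11 8 7
f 8 2 9
f 4 10 5
f 4 5 3
f 4 3 7
f 4 7 9
f 4 9 10
f 5 10 6
f 3 5 12
f 7 3 11
f 9 7 8
f 10 9 2
f 14 16 13
f 17 14 13
f 13 16 15
f 15 17 13
f 14 20 16
f 18 14 17
f 18 20 14
f 16 20 15
f 19 17 15
f 15 20 19
f 19 18 17
f 20 18 19
f 22 21 25
f 22 25 23
f 23 25 26
f 23 26 24
f 25 21 27
f 25 27 26
f 26 27 28
f 26 28 24
f 27 21 29
f 27 29 28
f 28 29 30
f 28 30 24
f 29 21 31
f 29 31 30
f 30 31 32
f 30 32 24
f 31 21 33
f 31 33 32
f 32 33 34
f 32 34 24
f 33 21 35
f 33 35 34
f 34 35 36
f 34 36 24
f 35 21 37
f 35 37 36
f 36 37 38
f 36 38 24
f 37 21 39
f 37 39 38
f 38 39 40
f 38 40 24
f 39 21 41
f 39 41 40
f 40 41 42
f 40 42 24
f 41 21 43
f 41 43 42
f 42 43 44
f 42 44 24
f 43 21 45
f 43 45 44
f 44 45 46
f 44 46 24
f 45 21 47
f 45 47 46
f 46 47 48
f 46 48 24
f 47 21 49
f 47 49 48
f 48 49 50
f 48 50 24
f 49 21 51
f 49 51 50
f 50 51 52
f 50 52 24
f 51 21 22
f 51 22 52
f 52 22 23
f 52 23 24



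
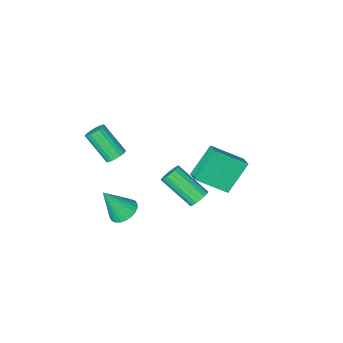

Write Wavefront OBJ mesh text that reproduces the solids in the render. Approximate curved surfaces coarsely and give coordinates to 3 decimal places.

v -0.601 2.1 -2.423
v -0.1 2.034 -2.816
v 0.722 0.494 -1.51
v 0.221 0.56 -1.117
v -0.012 2.235 -2.634
v 0.81 0.695 -1.328
v -0.041 2.409 -2.411
v 0.781 0.869 -1.105
v -0.18 2.522 -2.19
v 0.641 0.982 -0.884
v -0.403 2.552 -2.015
v 0.419 1.012 -0.709
v -0.665 2.491 -1.921
v 0.156 0.952 -0.615
v -0.915 2.354 -1.926
v -0.093 0.814 -0.62
v -1.102 2.166 -2.03
v -0.28 0.626 -0.724
v -1.19 1.965 -2.212
v -0.368 0.425 -0.906
v -1.161 1.791 -2.435
v -0.339 0.251 -1.129
v -1.021 1.678 -2.656
v -0.2 0.138 -1.35
v -0.799 1.648 -2.831
v 0.023 0.108 -1.525
v -0.536 1.708 -2.925
v 0.285 0.169 -1.619
v -0.287 1.846 -2.92
v 0.535 0.306 -1.614
v 2.256 -0.716 -4.426
v 2.791 -0.054 -4.55
v 3.204 -1.164 -2.734
v 2.546 0.092 -4.374
v 2.257 0.115 -4.206
v 1.967 0.012 -4.071
v 1.722 -0.202 -3.991
v 1.558 -0.495 -3.976
v 1.5 -0.821 -4.03
v 1.558 -1.131 -4.145
v 1.722 -1.378 -4.302
v 1.967 -1.524 -4.478
v 2.256 -1.547 -4.646
v 2.546 -1.444 -4.781
v 2.791 -1.23 -4.861
v 2.955 -0.938 -4.876
v 3.013 -0.612 -4.822
v 2.955 -0.301 -4.707
v 2.933 -0.152 1.02
v 3.424 -0.283 0.719
v 3.957 -1.5 2.119
v 3.467 -1.368 2.42
v 3.497 -0.093 0.856
v 4.03 -1.31 2.256
v 3.473 0.086 1.021
v 4.006 -1.13 2.422
v 3.356 0.225 1.186
v 3.889 -0.991 2.587
v 3.166 0.298 1.322
v 3.699 -0.918 2.723
v 2.935 0.294 1.406
v 3.468 -0.922 2.807
v 2.704 0.212 1.423
v 3.237 -1.004 2.824
v 2.513 0.068 1.371
v 3.046 -1.148 2.771
v 2.395 -0.115 1.257
v 2.928 -1.331 2.658
v 2.369 -0.303 1.103
v 2.902 -1.52 2.503
v 2.442 -0.466 0.934
v 2.975 -1.682 2.335
v 2.599 -0.575 0.78
v 3.132 -1.791 2.181
v 2.814 -0.61 0.668
v 3.347 -1.826 2.068
v 3.05 -0.566 0.616
v 3.583 -1.782 2.016
v 3.265 -0.45 0.634
v 3.799 -1.667 2.035
v -3.201 0.36 -4.264
v -4.571 0.141 -2.661
v -2.993 1.123 -3.982
v -4.364 0.904 -2.379
v -1.656 -0.504 -3.061
v -3.027 -0.723 -1.458
v -1.449 0.259 -2.779
v -2.819 0.04 -1.176
f 2 1 5
f 2 5 3
f 3 5 6
f 3 6 4
f 5 1 7
f 5 7 6
f 6 7 8
f 6 8 4
f 7 1 9
f 7 9 8
f 8 9 10
f 8 10 4
f 9 1 11
f 9 11 10
f 10 11 12
f 10 12 4
f 11 1 13
f 11 13 12
f 12 13 14
f 12 14 4
f 13 1 15
f 13 15 14
f 14 15 16
f 14 16 4
f 15 1 17
f 15 17 16
f 16 17 18
f 16 18 4
f 17 1 19
f 17 19 18
f 18 19 20
f 18 20 4
f 19 1 21
f 19 21 20
f 20 21 22
f 20 22 4
f 21 1 23
f 21 23 22
f 22 23 24
f 22 24 4
f 23 1 25
f 23 25 24
f 24 25 26
f 24 26 4
f 25 1 27
f 25 27 26
f 26 27 28
f 26 28 4
f 27 1 29
f 27 29 28
f 28 29 30
f 28 30 4
f 29 1 2
f 29 2 30
f 30 2 3
f 30 3 4
f 32 31 34
f 32 34 33
f 34 31 35
f 34 35 33
f 35 31 36
f 35 36 33
f 36 31 37
f 36 37 33
f 37 31 38
f 37 38 33
f 38 31 39
f 38 39 33
f 39 31 40
f 39 40 33
f 40 31 41
f 40 41 33
f 41 31 42
f 41 42 33
f 42 31 43
f 42 43 33
f 43 31 44
f 43 44 33
f 44 31 45
f 44 45 33
f 45 31 46
f 45 46 33
f 46 31 47
f 46 47 33
f 47 31 48
f 47 48 33
f 48 31 32
f 48 32 33
f 50 49 53
f 50 53 51
f 51 53 54
f 51 54 52
f 53 49 55
f 53 55 54
f 54 55 56
f 54 56 52
f 55 49 57
f 55 57 56
f 56 57 58
f 56 58 52
f 57 49 59
f 57 59 58
f 58 59 60
f 58 60 52
f 59 49 61
f 59 61 60
f 60 61 62
f 60 62 52
f 61 49 63
f 61 63 62
f 62 63 64
f 62 64 52
f 63 49 65
f 63 65 64
f 64 65 66
f 64 66 52
f 65 49 67
f 65 67 66
f 66 67 68
f 66 68 52
f 67 49 69
f 67 69 68
f 68 69 70
f 68 70 52
f 69 49 71
f 69 71 70
f 70 71 72
f 70 72 52
f 71 49 73
f 71 73 72
f 72 73 74
f 72 74 52
f 73 49 75
f 73 75 74
f 74 75 76
f 74 76 52
f 75 49 77
f 75 77 76
f 76 77 78
f 76 78 52
f 77 49 79
f 77 79 78
f 78 79 80
f 78 80 52
f 79 49 50
f 79 50 80
f 80 50 51
f 80 51 52
f 82 84 81
f 85 82 81
f 81 84 83
f 83 85 81
f 82 88 84
f 86 82 85
f 86 88 82
f 84 88 83
f 87 85 83
f 83 88 87
f 87 86 85
f 88 86 87



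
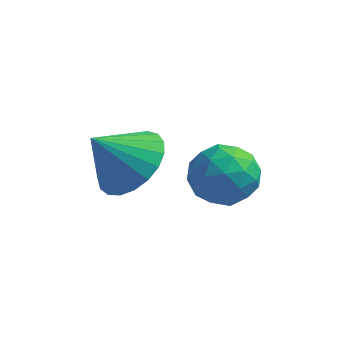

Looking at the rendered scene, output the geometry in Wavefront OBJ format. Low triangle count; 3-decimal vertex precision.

v -1.45 2.578 2.82
v -0.843 1.906 2.985
v -2.17 2.162 3.78
v -0.711 2.189 3.206
v -0.707 2.539 3.361
v -0.831 2.895 3.422
v -1.062 3.197 3.379
v -1.36 3.392 3.24
v -1.674 3.446 3.028
v -1.949 3.35 2.78
v -2.138 3.12 2.539
v -2.207 2.797 2.346
v -2.146 2.436 2.236
v -1.964 2.099 2.226
v -1.694 1.845 2.32
v -1.381 1.718 2.5
v -1.08 1.74 2.735
v 0.728 3.382 2.412
v 1.248 2.788 2.592
v -0.228 2.732 3.028
v 0.292 2.138 3.208
v 0.369 2.863 3.56
v 0.96 3.265 3.179
v 0.06 2.255 2.441
v 0.651 2.657 2.06
v 0.835 2.091 2.61
v 1.026 2.467 3.301
v -0.006 3.053 2.319
v 0.185 3.429 3.01
v 1.072 3.142 2.447
v -0.052 2.378 3.173
v -0.007 2.804 3.379
v 0.299 2.455 3.485
v 0.902 3.422 2.793
v 1.208 3.073 2.898
v 0.691 3.118 3.467
v -0.188 2.447 2.722
v 0.118 2.098 2.827
v 0.721 3.065 2.135
v 1.027 2.716 2.241
v 0.329 2.402 2.153
v 1.135 2.383 2.564
v 0.573 2.001 2.927
v 0.437 2.07 2.476
v 0.784 2.306 2.252
v 1.247 2.604 2.97
v 0.685 2.222 3.333
v 0.73 2.649 3.539
v 1.077 2.885 3.315
v 1.004 2.195 2.981
v 0.335 3.298 2.287
v -0.227 2.916 2.65
v -0.057 2.635 2.305
v 0.29 2.871 2.081
v 0.447 3.519 2.693
v -0.115 3.137 3.056
v 0.236 3.214 3.368
v 0.583 3.45 3.144
v 0.016 3.325 2.639
f 2 1 4
f 2 4 3
f 4 1 5
f 4 5 3
f 5 1 6
f 5 6 3
f 6 1 7
f 6 7 3
f 7 1 8
f 7 8 3
f 8 1 9
f 8 9 3
f 9 1 10
f 9 10 3
f 10 1 11
f 10 11 3
f 11 1 12
f 11 12 3
f 12 1 13
f 12 13 3
f 13 1 14
f 13 14 3
f 14 1 15
f 14 15 3
f 15 1 16
f 15 16 3
f 16 1 17
f 16 17 3
f 17 1 2
f 17 2 3
f 18 55 34
f 55 29 58
f 34 58 23
f 55 58 34
f 18 34 30
f 34 23 35
f 30 35 19
f 34 35 30
f 18 30 39
f 30 19 40
f 39 40 25
f 30 40 39
f 18 39 51
f 39 25 54
f 51 54 28
f 39 54 51
f 18 51 55
f 51 28 59
f 55 59 29
f 51 59 55
f 19 35 46
f 35 23 49
f 46 49 27
f 35 49 46
f 23 58 36
f 58 29 57
f 36 57 22
f 58 57 36
f 29 59 56
f 59 28 52
f 56 52 20
f 59 52 56
f 28 54 53
f 54 25 41
f 53 41 24
f 54 41 53
f 25 40 45
f 40 19 42
f 45 42 26
f 40 42 45
f 21 47 33
f 47 27 48
f 33 48 22
f 47 48 33
f 21 33 31
f 33 22 32
f 31 32 20
f 33 32 31
f 21 31 38
f 31 20 37
f 38 37 24
f 31 37 38
f 21 38 43
f 38 24 44
f 43 44 26
f 38 44 43
f 21 43 47
f 43 26 50
f 47 50 27
f 43 50 47
f 22 48 36
f 48 27 49
f 36 49 23
f 48 49 36
f 20 32 56
f 32 22 57
f 56 57 29
f 32 57 56
f 24 37 53
f 37 20 52
f 53 52 28
f 37 52 53
f 26 44 45
f 44 24 41
f 45 41 25
f 44 41 45
f 27 50 46
f 50 26 42
f 46 42 19
f 50 42 46



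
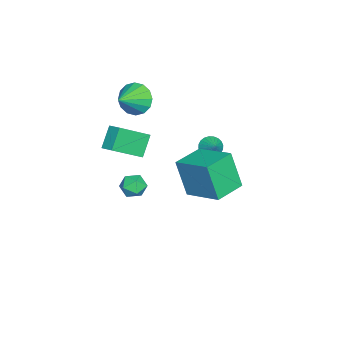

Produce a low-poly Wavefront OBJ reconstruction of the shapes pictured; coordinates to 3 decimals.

v -0.565 3.709 -1.042
v -0.841 3.06 1.011
v 0.389 5.506 -0.345
v 0.112 4.857 1.707
v 0.988 2.903 -1.087
v 0.711 2.254 0.965
v 1.941 4.7 -0.391
v 1.665 4.051 1.662
v -2.573 -0.708 2.815
v -2.033 -0.087 2.23
v -1.247 -1.192 3.525
v -2.155 0.197 2.652
v -2.389 0.238 3.117
v -2.673 0.026 3.502
v -2.929 -0.383 3.703
v -3.091 -0.879 3.665
v -3.113 -1.329 3.4
v -2.991 -1.613 2.978
v -2.757 -1.654 2.513
v -2.473 -1.442 2.128
v -2.217 -1.033 1.928
v -2.055 -0.537 1.965
v -2.455 -0.401 -4.51
v -1.889 -0.469 -3.949
v -3.191 -1.251 -3.871
v -2.625 -1.319 -3.31
v -3.039 -0.638 -3.381
v -2.584 -0.113 -3.776
v -2.496 -1.607 -4.044
v -2.041 -1.082 -4.439
v -1.915 -1.214 -3.661
v -2.25 -0.615 -3.251
v -2.83 -1.105 -4.569
v -3.165 -0.506 -4.159
v -2.123 3.312 0.272
v -1.658 3.054 -0.084
v -1.437 3.728 0.868
v -1.692 3.273 -0.199
v -1.791 3.499 -0.242
v -1.94 3.695 -0.207
v -2.118 3.834 -0.099
v -2.296 3.893 0.066
v -2.448 3.863 0.262
v -2.551 3.75 0.459
v -2.589 3.57 0.628
v -2.555 3.35 0.743
v -2.456 3.125 0.786
v -2.306 2.929 0.751
v -2.129 2.79 0.643
v -1.95 2.731 0.478
v -1.798 2.761 0.282
v -1.696 2.874 0.085
v -1.874 -0.259 0.822
v -0.74 -1.508 1.931
v -1.428 0.395 1.101
v -0.293 -0.854 2.211
v -0.987 -0.406 -0.251
v 0.148 -1.655 0.859
v -0.54 0.248 0.029
v 0.594 -1.001 1.138
f 2 4 1
f 5 2 1
f 1 4 3
f 3 5 1
f 2 8 4
f 6 2 5
f 6 8 2
f 4 8 3
f 7 5 3
f 3 8 7
f 7 6 5
f 8 6 7
f 10 9 12
f 10 12 11
f 12 9 13
f 12 13 11
f 13 9 14
f 13 14 11
f 14 9 15
f 14 15 11
f 15 9 16
f 15 16 11
f 16 9 17
f 16 17 11
f 17 9 18
f 17 18 11
f 18 9 19
f 18 19 11
f 19 9 20
f 19 20 11
f 20 9 21
f 20 21 11
f 21 9 22
f 21 22 11
f 22 9 10
f 22 10 11
f 23 34 28
f 23 28 24
f 23 24 30
f 23 30 33
f 23 33 34
f 24 28 32
f 28 34 27
f 34 33 25
f 33 30 29
f 30 24 31
f 26 32 27
f 26 27 25
f 26 25 29
f 26 29 31
f 26 31 32
f 27 32 28
f 25 27 34
f 29 25 33
f 31 29 30
f 32 31 24
f 36 35 38
f 36 38 37
f 38 35 39
f 38 39 37
f 39 35 40
f 39 40 37
f 40 35 41
f 40 41 37
f 41 35 42
f 41 42 37
f 42 35 43
f 42 43 37
f 43 35 44
f 43 44 37
f 44 35 45
f 44 45 37
f 45 35 46
f 45 46 37
f 46 35 47
f 46 47 37
f 47 35 48
f 47 48 37
f 48 35 49
f 48 49 37
f 49 35 50
f 49 50 37
f 50 35 51
f 50 51 37
f 51 35 52
f 51 52 37
f 52 35 36
f 52 36 37
f 54 56 53
f 57 54 53
f 53 56 55
f 55 57 53
f 54 60 56
f 58 54 57
f 58 60 54
f 56 60 55
f 59 57 55
f 55 60 59
f 59 58 57
f 60 58 59



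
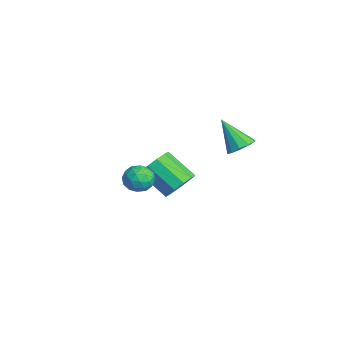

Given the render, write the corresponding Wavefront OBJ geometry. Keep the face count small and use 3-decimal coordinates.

v -1.351 0.027 -2.849
v -0.915 -0.615 -2.996
v -1.853 -1.47 -2.038
v -2.289 -0.827 -1.891
v -0.725 -0.389 -2.607
v -1.663 -1.244 -1.65
v -0.773 -0.004 -2.311
v -1.711 -0.859 -1.353
v -1.042 0.393 -2.22
v -1.981 -0.462 -1.263
v -1.429 0.651 -2.369
v -2.368 -0.204 -1.412
v -1.787 0.67 -2.702
v -2.725 -0.185 -1.744
v -1.977 0.444 -3.09
v -2.915 -0.411 -2.133
v -1.929 0.059 -3.387
v -2.867 -0.796 -2.429
v -1.659 -0.338 -3.477
v -2.598 -1.193 -2.52
v -1.272 -0.596 -3.328
v -2.211 -1.451 -2.371
v 1.823 1.547 1.032
v 2.309 1.699 1.403
v 1.097 0.953 2.228
v 2.06 1.999 1.401
v 1.721 2.126 1.258
v 1.421 2.032 1.029
v 1.274 1.752 0.801
v 1.337 1.394 0.661
v 1.585 1.095 0.663
v 1.925 0.968 0.806
v 2.225 1.062 1.035
v 2.372 1.341 1.263
v 2.491 -2.587 1.061
v 2.95 -2.154 0.898
v 2.95 -3.306 0.442
v 3.409 -2.873 0.279
v 3.388 -3.113 0.884
v 3.104 -2.668 1.267
v 2.796 -2.792 0.073
v 2.512 -2.347 0.456
v 3.138 -2.28 0.287
v 3.504 -2.479 0.789
v 2.396 -2.981 0.551
v 2.762 -3.18 1.053
v 2.68 -2.307 1.034
v 3.22 -3.153 0.306
v 3.208 -3.294 0.662
v 3.477 -3.039 0.566
v 2.771 -2.61 1.251
v 3.04 -2.355 1.155
v 3.298 -2.919 1.147
v 2.86 -3.105 0.185
v 3.129 -2.85 0.089
v 2.423 -2.421 0.774
v 2.692 -2.166 0.678
v 2.602 -2.541 0.193
v 3.06 -2.127 0.579
v 3.33 -2.55 0.215
v 2.97 -2.502 0.094
v 2.803 -2.241 0.319
v 3.276 -2.243 0.874
v 3.546 -2.666 0.51
v 3.533 -2.807 0.866
v 3.366 -2.546 1.091
v 3.386 -2.318 0.515
v 2.354 -2.794 0.83
v 2.624 -3.217 0.466
v 2.534 -2.914 0.249
v 2.367 -2.653 0.474
v 2.57 -2.91 1.125
v 2.84 -3.333 0.761
v 3.097 -3.219 1.021
v 2.93 -2.958 1.246
v 2.514 -3.142 0.825
f 2 1 5
f 2 5 3
f 3 5 6
f 3 6 4
f 5 1 7
f 5 7 6
f 6 7 8
f 6 8 4
f 7 1 9
f 7 9 8
f 8 9 10
f 8 10 4
f 9 1 11
f 9 11 10
f 10 11 12
f 10 12 4
f 11 1 13
f 11 13 12
f 12 13 14
f 12 14 4
f 13 1 15
f 13 15 14
f 14 15 16
f 14 16 4
f 15 1 17
f 15 17 16
f 16 17 18
f 16 18 4
f 17 1 19
f 17 19 18
f 18 19 20
f 18 20 4
f 19 1 21
f 19 21 20
f 20 21 22
f 20 22 4
f 21 1 2
f 21 2 22
f 22 2 3
f 22 3 4
f 24 23 26
f 24 26 25
f 26 23 27
f 26 27 25
f 27 23 28
f 27 28 25
f 28 23 29
f 28 29 25
f 29 23 30
f 29 30 25
f 30 23 31
f 30 31 25
f 31 23 32
f 31 32 25
f 32 23 33
f 32 33 25
f 33 23 34
f 33 34 25
f 34 23 24
f 34 24 25
f 35 72 51
f 72 46 75
f 51 75 40
f 72 75 51
f 35 51 47
f 51 40 52
f 47 52 36
f 51 52 47
f 35 47 56
f 47 36 57
f 56 57 42
f 47 57 56
f 35 56 68
f 56 42 71
f 68 71 45
f 56 71 68
f 35 68 72
f 68 45 76
f 72 76 46
f 68 76 72
f 36 52 63
f 52 40 66
f 63 66 44
f 52 66 63
f 40 75 53
f 75 46 74
f 53 74 39
f 75 74 53
f 46 76 73
f 76 45 69
f 73 69 37
f 76 69 73
f 45 71 70
f 71 42 58
f 70 58 41
f 71 58 70
f 42 57 62
f 57 36 59
f 62 59 43
f 57 59 62
f 38 64 50
f 64 44 65
f 50 65 39
f 64 65 50
f 38 50 48
f 50 39 49
f 48 49 37
f 50 49 48
f 38 48 55
f 48 37 54
f 55 54 41
f 48 54 55
f 38 55 60
f 55 41 61
f 60 61 43
f 55 61 60
f 38 60 64
f 60 43 67
f 64 67 44
f 60 67 64
f 39 65 53
f 65 44 66
f 53 66 40
f 65 66 53
f 37 49 73
f 49 39 74
f 73 74 46
f 49 74 73
f 41 54 70
f 54 37 69
f 70 69 45
f 54 69 70
f 43 61 62
f 61 41 58
f 62 58 42
f 61 58 62
f 44 67 63
f 67 43 59
f 63 59 36
f 67 59 63



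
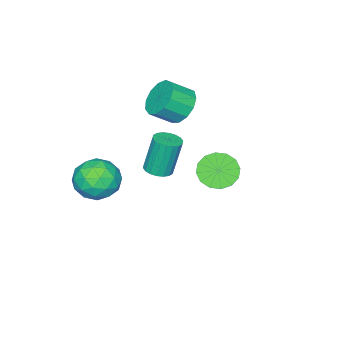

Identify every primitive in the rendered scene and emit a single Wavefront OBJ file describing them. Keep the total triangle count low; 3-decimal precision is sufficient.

v -3.498 -1.081 -3.218
v -2.901 -1.286 -3.063
v -3.284 -1.064 -1.288
v -3.882 -0.859 -1.442
v -2.866 -1 -3.091
v -3.249 -0.778 -1.316
v -2.956 -0.73 -3.145
v -3.339 -0.508 -1.369
v -3.154 -0.53 -3.212
v -3.537 -0.308 -1.437
v -3.419 -0.439 -3.281
v -3.803 -0.217 -1.506
v -3.701 -0.475 -3.337
v -4.084 -0.253 -1.562
v -3.942 -0.631 -3.37
v -4.325 -0.409 -1.594
v -4.096 -0.876 -3.372
v -4.479 -0.654 -1.597
v -4.131 -1.162 -3.344
v -4.514 -0.94 -1.569
v -4.041 -1.432 -3.291
v -4.424 -1.21 -1.515
v -3.843 -1.632 -3.223
v -4.226 -1.41 -1.448
v -3.577 -1.723 -3.154
v -3.961 -1.501 -1.379
v -3.296 -1.687 -3.098
v -3.679 -1.465 -1.323
v -3.055 -1.531 -3.066
v -3.438 -1.309 -1.29
v -3.966 -0.195 0.884
v -3.25 0.217 0.457
v -2.498 -0.373 1.149
v -3.214 -0.785 1.576
v -3.379 0.526 0.86
v -2.627 -0.064 1.552
v -3.694 0.606 1.27
v -2.943 0.016 1.963
v -4.096 0.431 1.558
v -3.344 -0.158 2.251
v -4.457 0.058 1.632
v -3.705 -0.531 2.325
v -4.661 -0.396 1.468
v -3.909 -0.985 2.161
v -4.645 -0.786 1.119
v -3.893 -1.375 1.811
v -4.413 -0.988 0.695
v -3.661 -1.578 1.387
v -4.04 -0.939 0.331
v -3.288 -1.529 1.023
v -3.642 -0.654 0.142
v -2.891 -1.243 0.835
v -3.348 -0.223 0.189
v -2.596 -0.812 0.882
v -1.428 3.555 0.146
v -0.844 3.588 -0.47
v -0.167 4.079 0.198
v -0.752 4.045 0.814
v -1.074 3.961 -0.511
v -0.398 4.452 0.157
v -1.399 4.225 -0.376
v -0.723 4.716 0.292
v -1.732 4.309 -0.101
v -1.056 4.8 0.567
v -1.984 4.191 0.24
v -1.307 4.682 0.909
v -2.086 3.902 0.556
v -1.41 4.393 1.224
v -2.013 3.521 0.762
v -1.336 4.012 1.43
v -1.782 3.148 0.803
v -1.106 3.639 1.471
v -1.457 2.884 0.668
v -0.781 3.375 1.336
v -1.124 2.8 0.393
v -0.448 3.291 1.061
v -0.873 2.918 0.051
v -0.196 3.409 0.72
v -0.77 3.207 -0.264
v -0.094 3.698 0.404
v 0.901 0.397 -0.933
v 1.45 -0.167 -1.63
v 0.45 -1.033 -0.13
v 0.999 -1.597 -0.827
v 1.5 -0.982 -0.138
v 1.779 -0.098 -0.634
v 0.121 -1.102 -1.126
v 0.4 -0.218 -1.622
v 0.968 -1.093 -1.75
v 1.82 -1.019 -1.139
v 0.08 -0.181 -0.621
v 0.932 -0.107 -0.01
v 1.215 0.241 -1.352
v 0.685 -1.441 -0.408
v 0.98 -1.079 -0.003
v 1.302 -1.411 -0.413
v 1.408 0.281 -0.766
v 1.731 -0.05 -1.176
v 1.761 -0.529 -0.299
v 0.169 -1.15 -0.584
v 0.492 -1.481 -0.994
v 0.598 0.211 -1.347
v 0.92 -0.121 -1.757
v 0.139 -0.671 -1.461
v 1.254 -0.635 -1.832
v 0.989 -1.476 -1.36
v 0.473 -1.185 -1.536
v 0.637 -0.666 -1.827
v 1.755 -0.592 -1.473
v 1.49 -1.433 -1.001
v 1.785 -1.071 -0.596
v 1.949 -0.551 -0.887
v 1.472 -1.136 -1.543
v 0.41 0.233 -0.759
v 0.145 -0.608 -0.287
v -0.049 -0.649 -0.873
v 0.115 -0.129 -1.164
v 0.911 0.276 -0.4
v 0.646 -0.565 0.072
v 1.263 -0.534 0.067
v 1.427 -0.015 -0.224
v 0.428 -0.064 -0.217
f 2 1 5
f 2 5 3
f 3 5 6
f 3 6 4
f 5 1 7
f 5 7 6
f 6 7 8
f 6 8 4
f 7 1 9
f 7 9 8
f 8 9 10
f 8 10 4
f 9 1 11
f 9 11 10
f 10 11 12
f 10 12 4
f 11 1 13
f 11 13 12
f 12 13 14
f 12 14 4
f 13 1 15
f 13 15 14
f 14 15 16
f 14 16 4
f 15 1 17
f 15 17 16
f 16 17 18
f 16 18 4
f 17 1 19
f 17 19 18
f 18 19 20
f 18 20 4
f 19 1 21
f 19 21 20
f 20 21 22
f 20 22 4
f 21 1 23
f 21 23 22
f 22 23 24
f 22 24 4
f 23 1 25
f 23 25 24
f 24 25 26
f 24 26 4
f 25 1 27
f 25 27 26
f 26 27 28
f 26 28 4
f 27 1 29
f 27 29 28
f 28 29 30
f 28 30 4
f 29 1 2
f 29 2 30
f 30 2 3
f 30 3 4
f 32 31 35
f 32 35 33
f 33 35 36
f 33 36 34
f 35 31 37
f 35 37 36
f 36 37 38
f 36 38 34
f 37 31 39
f 37 39 38
f 38 39 40
f 38 40 34
f 39 31 41
f 39 41 40
f 40 41 42
f 40 42 34
f 41 31 43
f 41 43 42
f 42 43 44
f 42 44 34
f 43 31 45
f 43 45 44
f 44 45 46
f 44 46 34
f 45 31 47
f 45 47 46
f 46 47 48
f 46 48 34
f 47 31 49
f 47 49 48
f 48 49 50
f 48 50 34
f 49 31 51
f 49 51 50
f 50 51 52
f 50 52 34
f 51 31 53
f 51 53 52
f 52 53 54
f 52 54 34
f 53 31 32
f 53 32 54
f 54 32 33
f 54 33 34
f 56 55 59
f 56 59 57
f 57 59 60
f 57 60 58
f 59 55 61
f 59 61 60
f 60 61 62
f 60 62 58
f 61 55 63
f 61 63 62
f 62 63 64
f 62 64 58
f 63 55 65
f 63 65 64
f 64 65 66
f 64 66 58
f 65 55 67
f 65 67 66
f 66 67 68
f 66 68 58
f 67 55 69
f 67 69 68
f 68 69 70
f 68 70 58
f 69 55 71
f 69 71 70
f 70 71 72
f 70 72 58
f 71 55 73
f 71 73 72
f 72 73 74
f 72 74 58
f 73 55 75
f 73 75 74
f 74 75 76
f 74 76 58
f 75 55 77
f 75 77 76
f 76 77 78
f 76 78 58
f 77 55 79
f 77 79 78
f 78 79 80
f 78 80 58
f 79 55 56
f 79 56 80
f 80 56 57
f 80 57 58
f 81 118 97
f 118 92 121
f 97 121 86
f 118 121 97
f 81 97 93
f 97 86 98
f 93 98 82
f 97 98 93
f 81 93 102
f 93 82 103
f 102 103 88
f 93 103 102
f 81 102 114
f 102 88 117
f 114 117 91
f 102 117 114
f 81 114 118
f 114 91 122
f 118 122 92
f 114 122 118
f 82 98 109
f 98 86 112
f 109 112 90
f 98 112 109
f 86 121 99
f 121 92 120
f 99 120 85
f 121 120 99
f 92 122 119
f 122 91 115
f 119 115 83
f 122 115 119
f 91 117 116
f 117 88 104
f 116 104 87
f 117 104 116
f 88 103 108
f 103 82 105
f 108 105 89
f 103 105 108
f 84 110 96
f 110 90 111
f 96 111 85
f 110 111 96
f 84 96 94
f 96 85 95
f 94 95 83
f 96 95 94
f 84 94 101
f 94 83 100
f 101 100 87
f 94 100 101
f 84 101 106
f 101 87 107
f 106 107 89
f 101 107 106
f 84 106 110
f 106 89 113
f 110 113 90
f 106 113 110
f 85 111 99
f 111 90 112
f 99 112 86
f 111 112 99
f 83 95 119
f 95 85 120
f 119 120 92
f 95 120 119
f 87 100 116
f 100 83 115
f 116 115 91
f 100 115 116
f 89 107 108
f 107 87 104
f 108 104 88
f 107 104 108
f 90 113 109
f 113 89 105
f 109 105 82
f 113 105 109



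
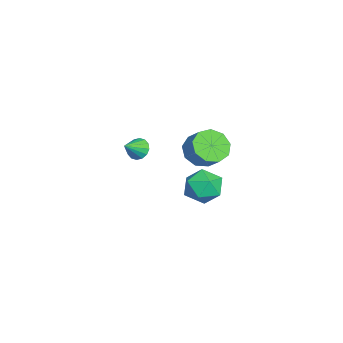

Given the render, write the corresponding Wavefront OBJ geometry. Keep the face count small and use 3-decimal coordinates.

v -1.022 0.22 -2.036
v -0.592 -0.318 -2.991
v -2.788 0.038 -2.729
v -2.358 -0.5 -3.684
v -2.32 -1.039 -2.638
v -1.229 -0.926 -2.209
v -2.151 0.646 -3.511
v -1.06 0.759 -3.082
v -1.29 -0.054 -3.902
v -1.394 -1.096 -3.363
v -1.986 0.816 -2.357
v -2.09 -0.226 -1.818
v -1.686 -3.464 -0.193
v -1.462 -3.795 -0.768
v -0.914 -4.096 0.473
v -1.248 -3.504 -0.738
v -1.152 -3.202 -0.563
v -1.199 -2.97 -0.288
v -1.376 -2.87 0.011
v -1.636 -2.929 0.256
v -1.91 -3.132 0.381
v -2.123 -3.423 0.352
v -2.22 -3.725 0.176
v -2.173 -3.957 -0.098
v -1.996 -4.057 -0.398
v -1.735 -3.998 -0.643
v 3.319 0.013 2.876
v 4.004 -0.719 2.758
v 4.707 -0.185 3.526
v 4.021 0.547 3.644
v 4.118 -0.213 2.302
v 4.821 0.321 3.07
v 3.858 0.399 2.114
v 4.56 0.933 2.882
v 3.345 0.83 2.283
v 4.048 1.364 3.051
v 2.82 0.879 2.729
v 3.523 1.413 3.497
v 2.528 0.522 3.244
v 3.231 1.057 4.012
v 2.606 -0.072 3.587
v 3.309 0.462 4.355
v 3.018 -0.627 3.597
v 3.72 -0.093 4.365
v 3.57 -0.883 3.27
v 4.273 -0.348 4.038
f 1 12 6
f 1 6 2
f 1 2 8
f 1 8 11
f 1 11 12
f 2 6 10
f 6 12 5
f 12 11 3
f 11 8 7
f 8 2 9
f 4 10 5
f 4 5 3
f 4 3 7
f 4 7 9
f 4 9 10
f 5 10 6
f 3 5 12
f 7 3 11
f 9 7 8
f 10 9 2
f 14 13 16
f 14 16 15
f 16 13 17
f 16 17 15
f 17 13 18
f 17 18 15
f 18 13 19
f 18 19 15
f 19 13 20
f 19 20 15
f 20 13 21
f 20 21 15
f 21 13 22
f 21 22 15
f 22 13 23
f 22 23 15
f 23 13 24
f 23 24 15
f 24 13 25
f 24 25 15
f 25 13 26
f 25 26 15
f 26 13 14
f 26 14 15
f 28 27 31
f 28 31 29
f 29 31 32
f 29 32 30
f 31 27 33
f 31 33 32
f 32 33 34
f 32 34 30
f 33 27 35
f 33 35 34
f 34 35 36
f 34 36 30
f 35 27 37
f 35 37 36
f 36 37 38
f 36 38 30
f 37 27 39
f 37 39 38
f 38 39 40
f 38 40 30
f 39 27 41
f 39 41 40
f 40 41 42
f 40 42 30
f 41 27 43
f 41 43 42
f 42 43 44
f 42 44 30
f 43 27 45
f 43 45 44
f 44 45 46
f 44 46 30
f 45 27 28
f 45 28 46
f 46 28 29
f 46 29 30

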